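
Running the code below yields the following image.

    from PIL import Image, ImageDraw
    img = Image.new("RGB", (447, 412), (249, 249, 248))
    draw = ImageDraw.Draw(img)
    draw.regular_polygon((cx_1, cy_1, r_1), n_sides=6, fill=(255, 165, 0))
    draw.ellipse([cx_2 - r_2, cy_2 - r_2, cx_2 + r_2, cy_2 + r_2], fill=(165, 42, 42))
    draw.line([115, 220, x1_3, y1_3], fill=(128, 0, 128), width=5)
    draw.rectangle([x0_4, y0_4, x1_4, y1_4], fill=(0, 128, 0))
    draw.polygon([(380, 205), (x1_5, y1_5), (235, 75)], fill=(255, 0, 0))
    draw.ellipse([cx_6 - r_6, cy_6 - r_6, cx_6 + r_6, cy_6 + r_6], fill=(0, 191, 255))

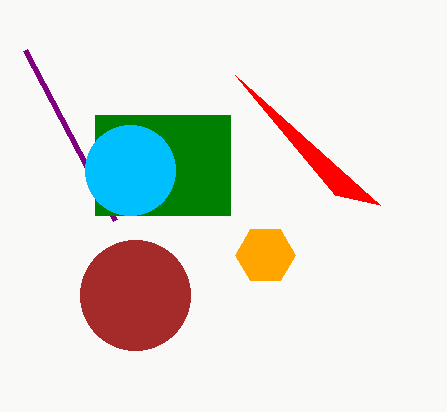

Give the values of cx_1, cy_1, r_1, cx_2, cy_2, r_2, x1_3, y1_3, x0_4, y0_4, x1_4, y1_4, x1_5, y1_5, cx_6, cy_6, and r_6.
cx_1 = 265
cy_1 = 255
r_1 = 30
cx_2 = 135
cy_2 = 295
r_2 = 55
x1_3 = 25
y1_3 = 50
x0_4 = 95
y0_4 = 115
x1_4 = 230
y1_4 = 215
x1_5 = 335
y1_5 = 195
cx_6 = 130
cy_6 = 170
r_6 = 45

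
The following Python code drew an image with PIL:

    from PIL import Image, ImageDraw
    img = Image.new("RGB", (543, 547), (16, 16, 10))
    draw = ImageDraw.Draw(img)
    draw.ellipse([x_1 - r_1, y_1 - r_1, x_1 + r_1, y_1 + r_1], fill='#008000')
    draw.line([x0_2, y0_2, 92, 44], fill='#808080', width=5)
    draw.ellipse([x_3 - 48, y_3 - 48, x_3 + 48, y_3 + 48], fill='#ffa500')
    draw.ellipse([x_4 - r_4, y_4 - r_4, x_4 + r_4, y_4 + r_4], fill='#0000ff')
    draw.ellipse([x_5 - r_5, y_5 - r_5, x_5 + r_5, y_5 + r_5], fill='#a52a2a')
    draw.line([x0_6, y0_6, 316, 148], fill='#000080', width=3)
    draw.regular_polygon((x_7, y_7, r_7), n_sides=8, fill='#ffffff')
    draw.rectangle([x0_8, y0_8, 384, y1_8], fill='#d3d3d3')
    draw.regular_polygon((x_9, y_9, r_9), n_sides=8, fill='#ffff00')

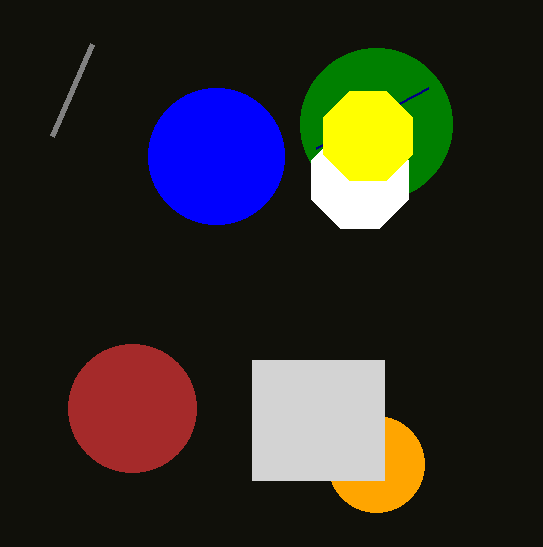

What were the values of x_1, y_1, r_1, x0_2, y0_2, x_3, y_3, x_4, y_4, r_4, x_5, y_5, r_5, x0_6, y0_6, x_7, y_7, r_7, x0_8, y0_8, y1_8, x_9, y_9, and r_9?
x_1 = 376, y_1 = 124, r_1 = 76, x0_2 = 52, y0_2 = 136, x_3 = 376, y_3 = 464, x_4 = 216, y_4 = 156, r_4 = 68, x_5 = 132, y_5 = 408, r_5 = 64, x0_6 = 428, y0_6 = 88, x_7 = 360, y_7 = 180, r_7 = 52, x0_8 = 252, y0_8 = 360, y1_8 = 480, x_9 = 368, y_9 = 136, r_9 = 48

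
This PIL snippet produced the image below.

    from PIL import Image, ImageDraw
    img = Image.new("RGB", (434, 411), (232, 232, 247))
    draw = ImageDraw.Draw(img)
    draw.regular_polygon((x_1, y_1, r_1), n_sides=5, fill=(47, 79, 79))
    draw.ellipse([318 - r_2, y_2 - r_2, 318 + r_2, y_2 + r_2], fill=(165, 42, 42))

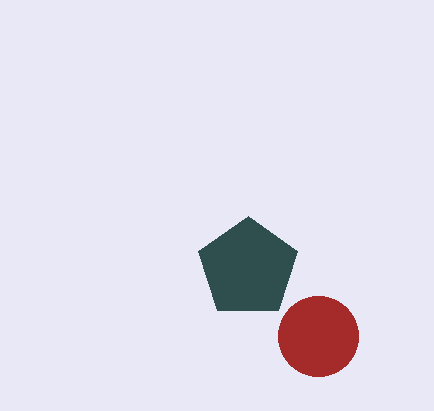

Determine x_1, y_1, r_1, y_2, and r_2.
x_1 = 248; y_1 = 268; r_1 = 52; y_2 = 336; r_2 = 40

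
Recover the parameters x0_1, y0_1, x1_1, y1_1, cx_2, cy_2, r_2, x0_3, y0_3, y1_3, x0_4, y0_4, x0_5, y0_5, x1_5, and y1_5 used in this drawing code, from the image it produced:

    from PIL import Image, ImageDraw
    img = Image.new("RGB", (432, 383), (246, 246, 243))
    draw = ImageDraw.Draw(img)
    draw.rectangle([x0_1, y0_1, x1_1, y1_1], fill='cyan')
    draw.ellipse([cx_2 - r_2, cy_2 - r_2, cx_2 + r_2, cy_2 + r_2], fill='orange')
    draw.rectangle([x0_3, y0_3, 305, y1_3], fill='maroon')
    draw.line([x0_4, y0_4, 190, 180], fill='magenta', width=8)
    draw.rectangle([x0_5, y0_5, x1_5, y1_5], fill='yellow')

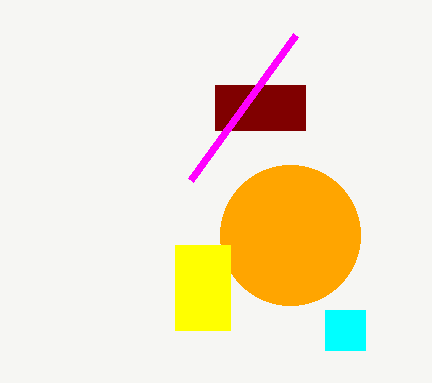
x0_1 = 325, y0_1 = 310, x1_1 = 365, y1_1 = 350, cx_2 = 290, cy_2 = 235, r_2 = 70, x0_3 = 215, y0_3 = 85, y1_3 = 130, x0_4 = 295, y0_4 = 35, x0_5 = 175, y0_5 = 245, x1_5 = 230, y1_5 = 330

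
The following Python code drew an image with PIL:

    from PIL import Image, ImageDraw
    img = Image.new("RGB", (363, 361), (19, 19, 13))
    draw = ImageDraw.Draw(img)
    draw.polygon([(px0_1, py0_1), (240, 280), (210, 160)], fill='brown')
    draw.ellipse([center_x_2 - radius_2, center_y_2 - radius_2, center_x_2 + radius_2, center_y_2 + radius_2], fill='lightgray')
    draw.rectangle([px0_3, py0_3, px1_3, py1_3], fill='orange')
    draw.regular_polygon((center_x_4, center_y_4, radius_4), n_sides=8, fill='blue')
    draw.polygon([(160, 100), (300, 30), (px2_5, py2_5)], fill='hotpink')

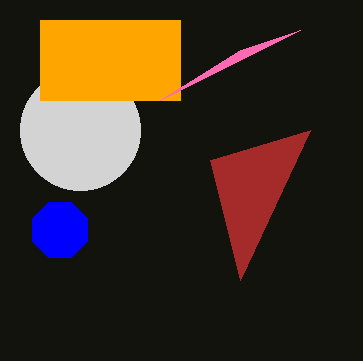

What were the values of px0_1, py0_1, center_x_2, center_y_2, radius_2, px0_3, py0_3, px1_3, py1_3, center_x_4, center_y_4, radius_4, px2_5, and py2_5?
px0_1 = 310; py0_1 = 130; center_x_2 = 80; center_y_2 = 130; radius_2 = 60; px0_3 = 40; py0_3 = 20; px1_3 = 180; py1_3 = 100; center_x_4 = 60; center_y_4 = 230; radius_4 = 30; px2_5 = 240; py2_5 = 50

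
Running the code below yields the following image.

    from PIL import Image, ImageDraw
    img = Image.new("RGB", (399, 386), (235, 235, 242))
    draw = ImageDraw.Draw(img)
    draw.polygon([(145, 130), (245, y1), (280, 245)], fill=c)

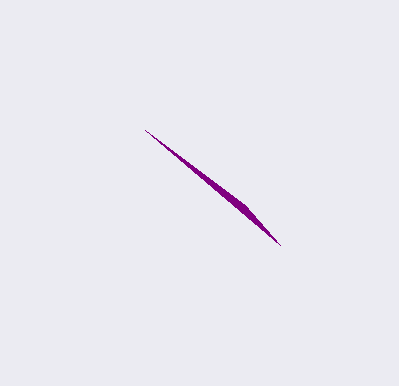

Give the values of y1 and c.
y1 = 205, c = 'purple'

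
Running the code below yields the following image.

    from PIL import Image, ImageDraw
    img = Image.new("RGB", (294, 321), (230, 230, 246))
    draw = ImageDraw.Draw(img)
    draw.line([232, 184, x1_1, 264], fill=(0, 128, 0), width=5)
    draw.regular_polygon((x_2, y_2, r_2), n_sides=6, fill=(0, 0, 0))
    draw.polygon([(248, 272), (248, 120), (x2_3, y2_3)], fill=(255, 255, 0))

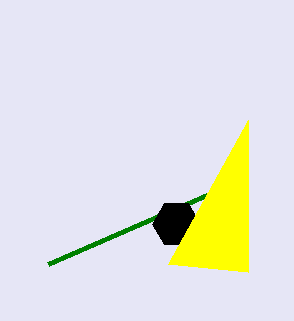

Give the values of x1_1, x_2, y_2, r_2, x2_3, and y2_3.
x1_1 = 48; x_2 = 176; y_2 = 224; r_2 = 24; x2_3 = 168; y2_3 = 264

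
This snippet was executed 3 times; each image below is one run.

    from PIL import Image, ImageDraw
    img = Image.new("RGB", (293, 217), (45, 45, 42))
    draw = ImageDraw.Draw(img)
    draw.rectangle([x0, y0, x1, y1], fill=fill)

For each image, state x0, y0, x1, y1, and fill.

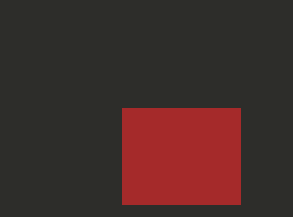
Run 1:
x0 = 122
y0 = 108
x1 = 240
y1 = 204
fill = 'brown'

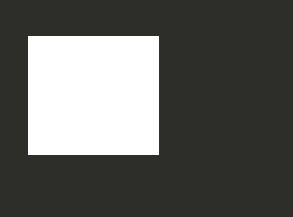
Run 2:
x0 = 28, y0 = 36, x1 = 158, y1 = 154, fill = 'white'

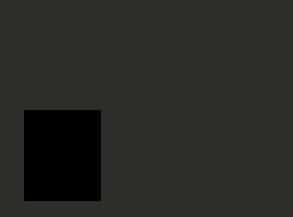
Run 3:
x0 = 24; y0 = 110; x1 = 100; y1 = 200; fill = 'black'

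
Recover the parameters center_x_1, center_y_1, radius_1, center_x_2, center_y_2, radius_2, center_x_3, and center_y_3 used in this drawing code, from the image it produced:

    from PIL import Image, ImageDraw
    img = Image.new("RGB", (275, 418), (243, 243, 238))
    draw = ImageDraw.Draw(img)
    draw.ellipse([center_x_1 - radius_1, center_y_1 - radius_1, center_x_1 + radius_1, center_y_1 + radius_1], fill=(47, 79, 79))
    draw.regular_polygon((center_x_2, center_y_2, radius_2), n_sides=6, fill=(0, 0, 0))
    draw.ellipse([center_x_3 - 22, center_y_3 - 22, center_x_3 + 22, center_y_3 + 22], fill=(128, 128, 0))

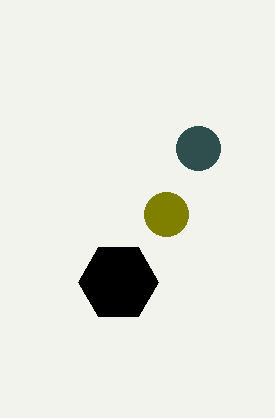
center_x_1 = 198
center_y_1 = 148
radius_1 = 22
center_x_2 = 118
center_y_2 = 282
radius_2 = 40
center_x_3 = 166
center_y_3 = 214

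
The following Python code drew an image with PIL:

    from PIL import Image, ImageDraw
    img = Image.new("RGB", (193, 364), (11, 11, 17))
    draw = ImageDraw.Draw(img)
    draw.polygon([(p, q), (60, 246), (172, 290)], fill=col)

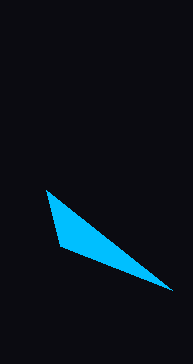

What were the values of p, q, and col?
p = 46; q = 190; col = 'deepskyblue'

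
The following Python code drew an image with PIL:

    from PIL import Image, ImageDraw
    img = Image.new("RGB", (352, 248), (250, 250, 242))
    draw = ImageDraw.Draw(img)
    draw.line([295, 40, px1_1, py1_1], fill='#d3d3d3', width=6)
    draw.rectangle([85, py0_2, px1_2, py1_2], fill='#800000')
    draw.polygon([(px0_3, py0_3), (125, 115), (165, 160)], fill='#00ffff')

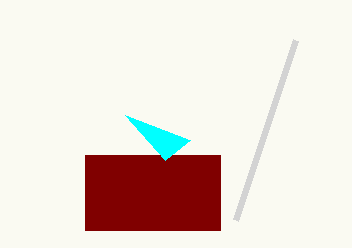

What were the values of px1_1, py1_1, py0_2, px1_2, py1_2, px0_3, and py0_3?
px1_1 = 235, py1_1 = 220, py0_2 = 155, px1_2 = 220, py1_2 = 230, px0_3 = 190, py0_3 = 140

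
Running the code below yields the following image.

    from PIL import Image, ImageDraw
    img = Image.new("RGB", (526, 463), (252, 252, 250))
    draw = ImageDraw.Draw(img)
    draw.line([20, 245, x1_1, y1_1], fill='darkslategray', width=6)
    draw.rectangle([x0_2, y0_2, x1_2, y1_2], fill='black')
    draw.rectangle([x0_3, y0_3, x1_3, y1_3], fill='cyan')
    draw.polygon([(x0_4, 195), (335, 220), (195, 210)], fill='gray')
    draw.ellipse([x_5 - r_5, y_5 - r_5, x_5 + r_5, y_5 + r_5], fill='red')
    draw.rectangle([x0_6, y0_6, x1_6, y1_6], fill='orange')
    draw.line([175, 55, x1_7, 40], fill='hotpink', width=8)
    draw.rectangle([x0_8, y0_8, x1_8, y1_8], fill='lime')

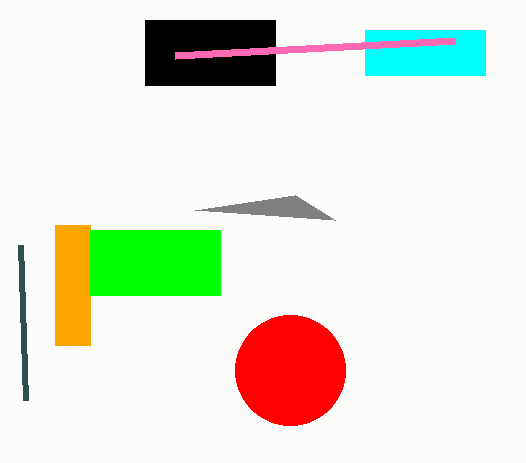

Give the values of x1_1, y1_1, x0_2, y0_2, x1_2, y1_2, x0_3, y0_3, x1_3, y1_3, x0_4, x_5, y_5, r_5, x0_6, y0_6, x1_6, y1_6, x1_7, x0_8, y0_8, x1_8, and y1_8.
x1_1 = 25
y1_1 = 400
x0_2 = 145
y0_2 = 20
x1_2 = 275
y1_2 = 85
x0_3 = 365
y0_3 = 30
x1_3 = 485
y1_3 = 75
x0_4 = 295
x_5 = 290
y_5 = 370
r_5 = 55
x0_6 = 55
y0_6 = 225
x1_6 = 90
y1_6 = 345
x1_7 = 455
x0_8 = 90
y0_8 = 230
x1_8 = 220
y1_8 = 295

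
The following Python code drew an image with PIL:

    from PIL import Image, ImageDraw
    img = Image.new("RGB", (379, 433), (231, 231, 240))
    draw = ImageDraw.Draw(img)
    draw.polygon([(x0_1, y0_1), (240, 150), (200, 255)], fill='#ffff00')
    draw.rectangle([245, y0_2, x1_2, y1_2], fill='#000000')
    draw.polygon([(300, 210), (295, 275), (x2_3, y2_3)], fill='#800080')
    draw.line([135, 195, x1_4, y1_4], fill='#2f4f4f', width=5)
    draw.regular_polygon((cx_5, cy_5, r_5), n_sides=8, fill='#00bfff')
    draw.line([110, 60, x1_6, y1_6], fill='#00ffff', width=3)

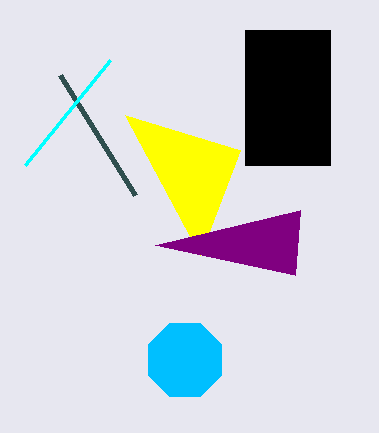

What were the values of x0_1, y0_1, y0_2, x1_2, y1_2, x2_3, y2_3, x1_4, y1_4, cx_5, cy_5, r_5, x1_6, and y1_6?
x0_1 = 125
y0_1 = 115
y0_2 = 30
x1_2 = 330
y1_2 = 165
x2_3 = 155
y2_3 = 245
x1_4 = 60
y1_4 = 75
cx_5 = 185
cy_5 = 360
r_5 = 40
x1_6 = 25
y1_6 = 165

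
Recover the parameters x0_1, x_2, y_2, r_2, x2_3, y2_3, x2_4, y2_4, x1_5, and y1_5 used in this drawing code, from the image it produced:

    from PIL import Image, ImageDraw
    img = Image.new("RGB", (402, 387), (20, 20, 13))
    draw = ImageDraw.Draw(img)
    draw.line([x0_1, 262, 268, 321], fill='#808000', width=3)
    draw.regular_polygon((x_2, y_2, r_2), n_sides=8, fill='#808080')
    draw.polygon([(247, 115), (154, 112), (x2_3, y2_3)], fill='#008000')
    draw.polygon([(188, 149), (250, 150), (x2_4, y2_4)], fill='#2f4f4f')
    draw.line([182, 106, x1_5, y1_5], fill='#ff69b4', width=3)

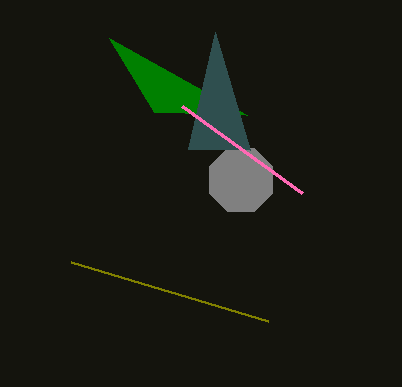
x0_1 = 71, x_2 = 241, y_2 = 180, r_2 = 34, x2_3 = 109, y2_3 = 38, x2_4 = 215, y2_4 = 32, x1_5 = 302, y1_5 = 193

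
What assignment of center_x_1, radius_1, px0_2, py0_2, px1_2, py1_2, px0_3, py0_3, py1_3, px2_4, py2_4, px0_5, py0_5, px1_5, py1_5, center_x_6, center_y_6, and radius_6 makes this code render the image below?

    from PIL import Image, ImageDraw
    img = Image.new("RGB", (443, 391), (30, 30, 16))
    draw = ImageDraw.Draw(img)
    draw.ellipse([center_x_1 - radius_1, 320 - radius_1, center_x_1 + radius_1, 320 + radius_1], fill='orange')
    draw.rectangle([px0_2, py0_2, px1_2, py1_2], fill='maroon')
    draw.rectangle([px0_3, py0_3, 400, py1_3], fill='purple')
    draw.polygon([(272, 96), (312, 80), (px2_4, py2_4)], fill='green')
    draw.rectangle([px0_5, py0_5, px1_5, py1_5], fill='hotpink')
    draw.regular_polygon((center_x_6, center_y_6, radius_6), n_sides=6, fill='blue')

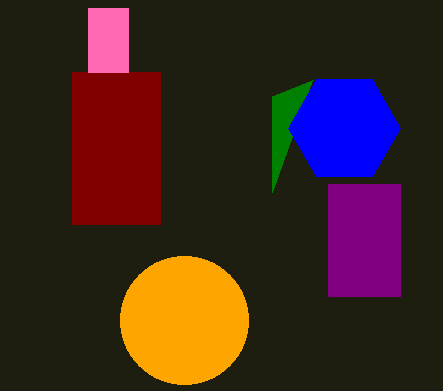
center_x_1 = 184
radius_1 = 64
px0_2 = 72
py0_2 = 72
px1_2 = 160
py1_2 = 224
px0_3 = 328
py0_3 = 184
py1_3 = 296
px2_4 = 272
py2_4 = 192
px0_5 = 88
py0_5 = 8
px1_5 = 128
py1_5 = 72
center_x_6 = 344
center_y_6 = 128
radius_6 = 56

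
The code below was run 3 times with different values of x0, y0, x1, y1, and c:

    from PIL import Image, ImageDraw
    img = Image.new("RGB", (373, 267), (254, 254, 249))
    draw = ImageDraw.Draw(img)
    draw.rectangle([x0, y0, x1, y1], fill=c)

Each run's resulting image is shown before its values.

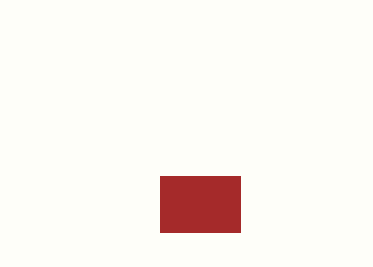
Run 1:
x0 = 160, y0 = 176, x1 = 240, y1 = 232, c = 'brown'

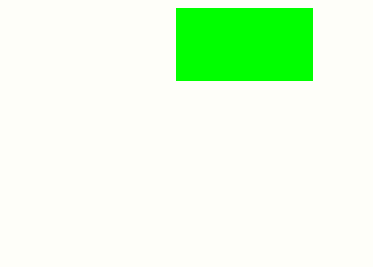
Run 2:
x0 = 176
y0 = 8
x1 = 312
y1 = 80
c = 'lime'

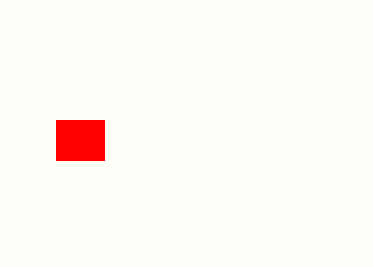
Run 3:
x0 = 56; y0 = 120; x1 = 104; y1 = 160; c = 'red'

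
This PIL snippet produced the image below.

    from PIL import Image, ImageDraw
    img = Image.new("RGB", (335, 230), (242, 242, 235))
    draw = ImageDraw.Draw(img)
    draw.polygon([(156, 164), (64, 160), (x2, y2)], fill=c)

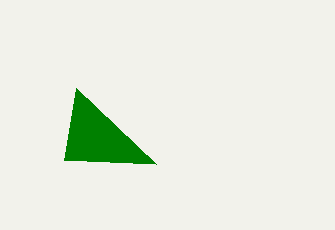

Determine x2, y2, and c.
x2 = 76; y2 = 88; c = 'green'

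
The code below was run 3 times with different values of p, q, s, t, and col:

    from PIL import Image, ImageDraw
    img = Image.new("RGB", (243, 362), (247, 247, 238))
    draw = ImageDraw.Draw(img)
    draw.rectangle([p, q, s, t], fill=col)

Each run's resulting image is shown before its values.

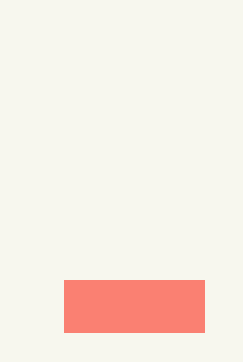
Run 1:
p = 64
q = 280
s = 204
t = 332
col = 'salmon'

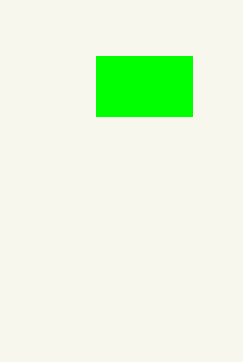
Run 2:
p = 96; q = 56; s = 192; t = 116; col = 'lime'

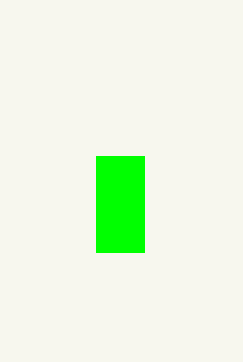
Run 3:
p = 96, q = 156, s = 144, t = 252, col = 'lime'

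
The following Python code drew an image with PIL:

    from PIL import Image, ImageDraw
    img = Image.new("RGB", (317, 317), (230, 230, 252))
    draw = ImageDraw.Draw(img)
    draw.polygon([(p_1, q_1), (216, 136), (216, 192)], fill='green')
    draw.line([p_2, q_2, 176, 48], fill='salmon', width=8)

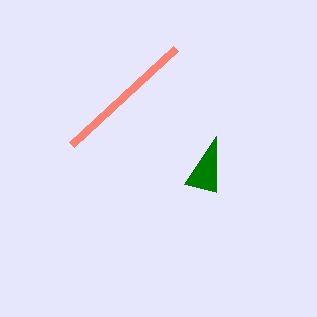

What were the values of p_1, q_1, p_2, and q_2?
p_1 = 184
q_1 = 184
p_2 = 72
q_2 = 144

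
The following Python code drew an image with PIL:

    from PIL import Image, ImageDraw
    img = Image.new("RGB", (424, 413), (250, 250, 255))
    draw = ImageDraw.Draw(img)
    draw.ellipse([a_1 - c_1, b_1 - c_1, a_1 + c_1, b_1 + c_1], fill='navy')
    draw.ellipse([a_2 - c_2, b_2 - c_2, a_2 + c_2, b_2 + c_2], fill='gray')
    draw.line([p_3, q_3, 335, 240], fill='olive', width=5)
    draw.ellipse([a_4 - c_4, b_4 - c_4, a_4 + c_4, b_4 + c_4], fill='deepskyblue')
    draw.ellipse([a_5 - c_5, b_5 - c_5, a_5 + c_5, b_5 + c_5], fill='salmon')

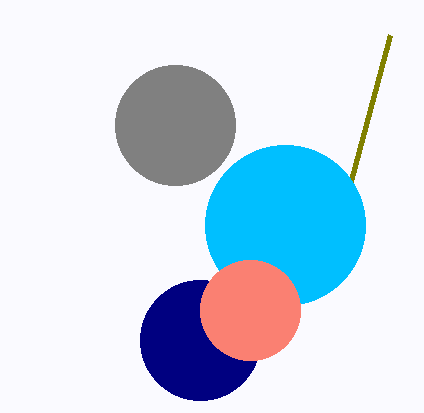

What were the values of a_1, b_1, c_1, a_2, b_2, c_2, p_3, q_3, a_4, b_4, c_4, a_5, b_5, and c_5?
a_1 = 200; b_1 = 340; c_1 = 60; a_2 = 175; b_2 = 125; c_2 = 60; p_3 = 390; q_3 = 35; a_4 = 285; b_4 = 225; c_4 = 80; a_5 = 250; b_5 = 310; c_5 = 50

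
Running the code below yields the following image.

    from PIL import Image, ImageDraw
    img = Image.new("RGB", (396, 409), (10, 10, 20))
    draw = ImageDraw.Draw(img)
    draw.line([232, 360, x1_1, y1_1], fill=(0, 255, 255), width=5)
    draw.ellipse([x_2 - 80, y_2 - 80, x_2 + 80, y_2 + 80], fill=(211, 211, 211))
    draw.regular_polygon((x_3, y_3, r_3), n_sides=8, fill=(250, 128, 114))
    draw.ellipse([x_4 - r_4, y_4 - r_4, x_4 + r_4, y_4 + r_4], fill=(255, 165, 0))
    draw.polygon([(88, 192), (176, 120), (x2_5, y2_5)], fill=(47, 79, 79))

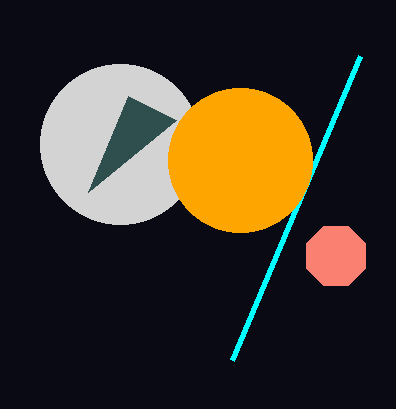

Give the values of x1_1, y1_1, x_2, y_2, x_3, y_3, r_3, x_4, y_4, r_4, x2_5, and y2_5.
x1_1 = 360; y1_1 = 56; x_2 = 120; y_2 = 144; x_3 = 336; y_3 = 256; r_3 = 32; x_4 = 240; y_4 = 160; r_4 = 72; x2_5 = 128; y2_5 = 96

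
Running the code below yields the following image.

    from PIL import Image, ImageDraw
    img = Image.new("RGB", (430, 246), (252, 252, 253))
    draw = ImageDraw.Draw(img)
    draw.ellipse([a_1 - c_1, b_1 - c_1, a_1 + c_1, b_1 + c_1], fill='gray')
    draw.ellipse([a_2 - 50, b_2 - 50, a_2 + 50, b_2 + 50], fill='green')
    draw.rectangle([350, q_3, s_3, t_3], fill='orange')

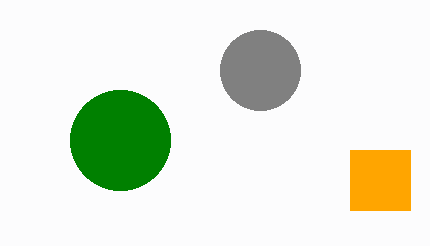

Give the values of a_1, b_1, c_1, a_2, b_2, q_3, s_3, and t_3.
a_1 = 260
b_1 = 70
c_1 = 40
a_2 = 120
b_2 = 140
q_3 = 150
s_3 = 410
t_3 = 210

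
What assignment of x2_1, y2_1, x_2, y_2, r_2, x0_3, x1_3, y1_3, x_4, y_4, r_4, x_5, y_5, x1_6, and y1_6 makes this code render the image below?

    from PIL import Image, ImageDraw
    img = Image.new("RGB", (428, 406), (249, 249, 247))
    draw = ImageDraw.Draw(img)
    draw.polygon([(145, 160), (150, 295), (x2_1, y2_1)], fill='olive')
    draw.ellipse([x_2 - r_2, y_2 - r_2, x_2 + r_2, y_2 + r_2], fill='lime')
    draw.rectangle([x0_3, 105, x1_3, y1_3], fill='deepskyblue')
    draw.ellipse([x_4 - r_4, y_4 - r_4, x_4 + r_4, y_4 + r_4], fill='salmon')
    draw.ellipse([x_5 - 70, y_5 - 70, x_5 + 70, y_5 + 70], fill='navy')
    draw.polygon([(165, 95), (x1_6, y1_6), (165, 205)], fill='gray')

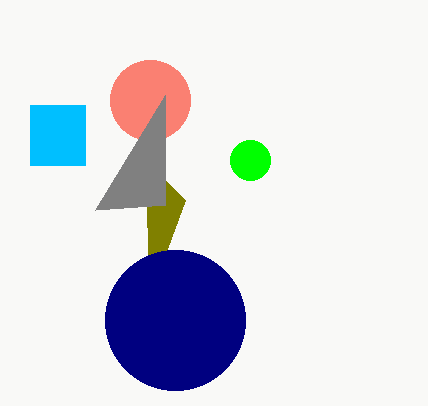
x2_1 = 185; y2_1 = 200; x_2 = 250; y_2 = 160; r_2 = 20; x0_3 = 30; x1_3 = 85; y1_3 = 165; x_4 = 150; y_4 = 100; r_4 = 40; x_5 = 175; y_5 = 320; x1_6 = 95; y1_6 = 210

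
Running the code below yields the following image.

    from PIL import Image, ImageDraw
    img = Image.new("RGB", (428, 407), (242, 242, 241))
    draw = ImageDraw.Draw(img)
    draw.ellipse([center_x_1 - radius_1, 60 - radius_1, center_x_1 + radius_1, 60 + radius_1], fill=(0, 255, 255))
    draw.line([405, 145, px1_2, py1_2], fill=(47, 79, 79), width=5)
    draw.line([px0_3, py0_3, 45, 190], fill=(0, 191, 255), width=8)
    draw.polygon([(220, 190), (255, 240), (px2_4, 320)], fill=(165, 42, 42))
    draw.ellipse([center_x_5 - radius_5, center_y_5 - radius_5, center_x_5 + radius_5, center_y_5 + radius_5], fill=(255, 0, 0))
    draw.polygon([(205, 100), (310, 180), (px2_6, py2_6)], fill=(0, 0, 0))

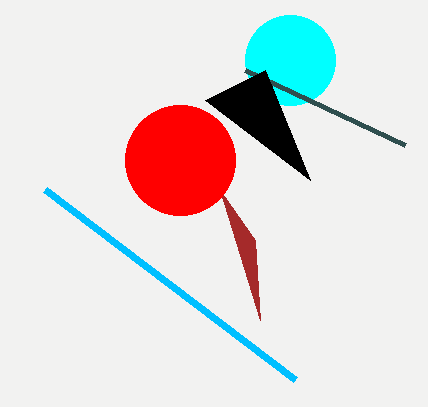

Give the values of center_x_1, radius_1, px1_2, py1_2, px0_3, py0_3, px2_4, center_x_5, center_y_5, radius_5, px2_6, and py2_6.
center_x_1 = 290; radius_1 = 45; px1_2 = 245; py1_2 = 70; px0_3 = 295; py0_3 = 380; px2_4 = 260; center_x_5 = 180; center_y_5 = 160; radius_5 = 55; px2_6 = 265; py2_6 = 70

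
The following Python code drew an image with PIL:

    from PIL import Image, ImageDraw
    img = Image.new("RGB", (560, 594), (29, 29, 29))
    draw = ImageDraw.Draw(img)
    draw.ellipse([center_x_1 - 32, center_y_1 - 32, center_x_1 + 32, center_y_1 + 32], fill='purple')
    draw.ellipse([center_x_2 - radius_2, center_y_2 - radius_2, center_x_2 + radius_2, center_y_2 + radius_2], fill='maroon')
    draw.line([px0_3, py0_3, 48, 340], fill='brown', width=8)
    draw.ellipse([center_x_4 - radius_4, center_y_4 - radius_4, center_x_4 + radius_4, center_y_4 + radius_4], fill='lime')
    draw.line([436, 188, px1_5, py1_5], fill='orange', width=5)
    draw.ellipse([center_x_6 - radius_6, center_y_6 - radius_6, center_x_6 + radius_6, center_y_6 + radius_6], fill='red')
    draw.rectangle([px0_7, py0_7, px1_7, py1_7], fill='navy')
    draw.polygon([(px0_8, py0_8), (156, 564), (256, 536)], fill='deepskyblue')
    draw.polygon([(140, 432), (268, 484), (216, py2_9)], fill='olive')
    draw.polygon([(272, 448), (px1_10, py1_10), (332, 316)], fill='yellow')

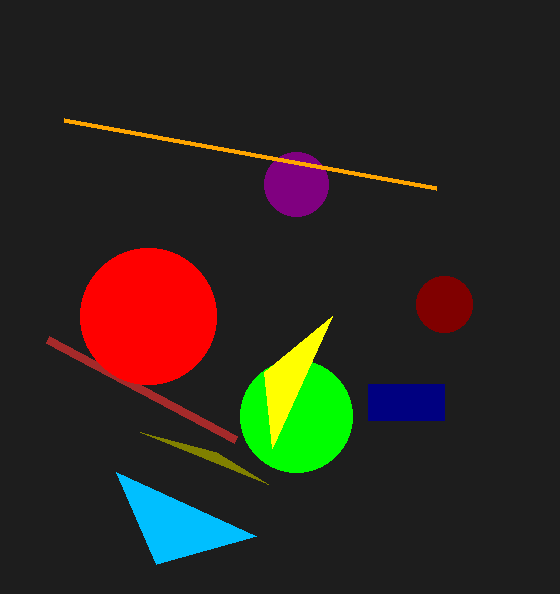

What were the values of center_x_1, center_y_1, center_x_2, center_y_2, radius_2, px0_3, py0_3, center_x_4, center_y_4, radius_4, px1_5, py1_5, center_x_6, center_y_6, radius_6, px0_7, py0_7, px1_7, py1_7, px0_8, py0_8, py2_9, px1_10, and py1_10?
center_x_1 = 296, center_y_1 = 184, center_x_2 = 444, center_y_2 = 304, radius_2 = 28, px0_3 = 236, py0_3 = 440, center_x_4 = 296, center_y_4 = 416, radius_4 = 56, px1_5 = 64, py1_5 = 120, center_x_6 = 148, center_y_6 = 316, radius_6 = 68, px0_7 = 368, py0_7 = 384, px1_7 = 444, py1_7 = 420, px0_8 = 116, py0_8 = 472, py2_9 = 452, px1_10 = 264, py1_10 = 372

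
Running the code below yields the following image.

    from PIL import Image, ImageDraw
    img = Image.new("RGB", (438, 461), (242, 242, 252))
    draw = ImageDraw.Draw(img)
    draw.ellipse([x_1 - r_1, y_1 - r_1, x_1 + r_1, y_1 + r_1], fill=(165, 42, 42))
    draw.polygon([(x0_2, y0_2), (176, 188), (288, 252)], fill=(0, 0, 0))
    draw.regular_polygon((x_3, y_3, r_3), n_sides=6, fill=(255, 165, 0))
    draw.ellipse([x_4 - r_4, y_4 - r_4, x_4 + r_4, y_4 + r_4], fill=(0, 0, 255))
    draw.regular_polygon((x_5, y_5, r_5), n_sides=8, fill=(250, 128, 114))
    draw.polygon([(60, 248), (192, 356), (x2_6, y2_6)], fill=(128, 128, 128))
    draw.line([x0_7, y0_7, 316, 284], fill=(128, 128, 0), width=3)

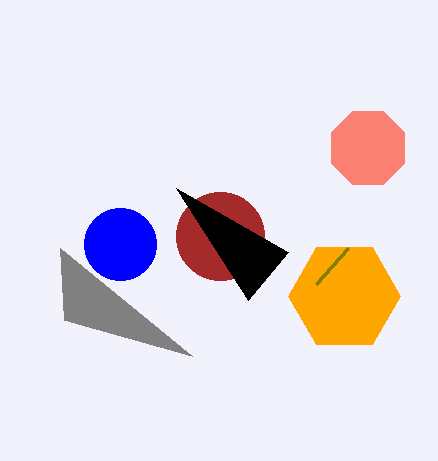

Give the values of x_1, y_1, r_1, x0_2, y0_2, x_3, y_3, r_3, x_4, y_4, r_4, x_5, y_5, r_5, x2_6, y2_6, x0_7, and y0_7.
x_1 = 220; y_1 = 236; r_1 = 44; x0_2 = 248; y0_2 = 300; x_3 = 344; y_3 = 296; r_3 = 56; x_4 = 120; y_4 = 244; r_4 = 36; x_5 = 368; y_5 = 148; r_5 = 40; x2_6 = 64; y2_6 = 320; x0_7 = 348; y0_7 = 248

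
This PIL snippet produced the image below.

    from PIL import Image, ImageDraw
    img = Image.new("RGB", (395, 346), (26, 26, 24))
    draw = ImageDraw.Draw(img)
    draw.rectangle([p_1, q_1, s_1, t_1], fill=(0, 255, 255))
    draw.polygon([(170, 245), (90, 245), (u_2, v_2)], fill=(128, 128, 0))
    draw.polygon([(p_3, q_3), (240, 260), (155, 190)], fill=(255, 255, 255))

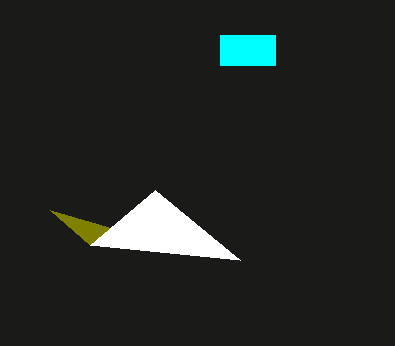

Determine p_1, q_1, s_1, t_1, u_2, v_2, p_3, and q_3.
p_1 = 220; q_1 = 35; s_1 = 275; t_1 = 65; u_2 = 50; v_2 = 210; p_3 = 90; q_3 = 245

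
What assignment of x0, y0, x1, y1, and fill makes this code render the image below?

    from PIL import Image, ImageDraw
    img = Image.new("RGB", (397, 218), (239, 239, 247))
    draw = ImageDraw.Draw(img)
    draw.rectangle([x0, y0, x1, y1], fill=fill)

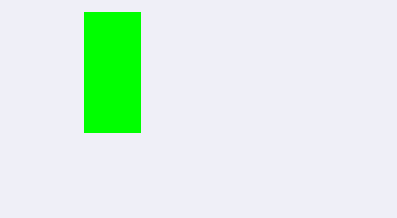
x0 = 84, y0 = 12, x1 = 140, y1 = 132, fill = 'lime'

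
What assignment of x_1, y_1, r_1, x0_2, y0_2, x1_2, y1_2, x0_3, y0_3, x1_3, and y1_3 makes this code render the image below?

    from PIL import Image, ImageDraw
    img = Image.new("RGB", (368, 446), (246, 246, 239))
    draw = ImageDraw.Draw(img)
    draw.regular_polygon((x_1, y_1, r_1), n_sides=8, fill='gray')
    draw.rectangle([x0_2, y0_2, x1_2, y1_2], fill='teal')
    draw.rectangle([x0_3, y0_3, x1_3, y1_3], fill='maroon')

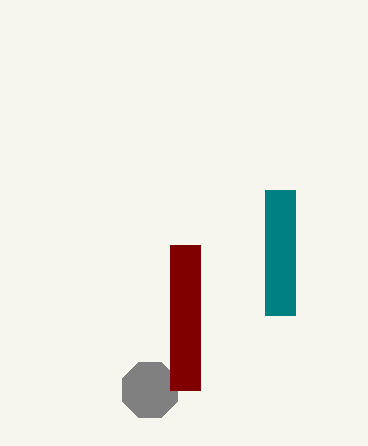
x_1 = 150; y_1 = 390; r_1 = 30; x0_2 = 265; y0_2 = 190; x1_2 = 295; y1_2 = 315; x0_3 = 170; y0_3 = 245; x1_3 = 200; y1_3 = 390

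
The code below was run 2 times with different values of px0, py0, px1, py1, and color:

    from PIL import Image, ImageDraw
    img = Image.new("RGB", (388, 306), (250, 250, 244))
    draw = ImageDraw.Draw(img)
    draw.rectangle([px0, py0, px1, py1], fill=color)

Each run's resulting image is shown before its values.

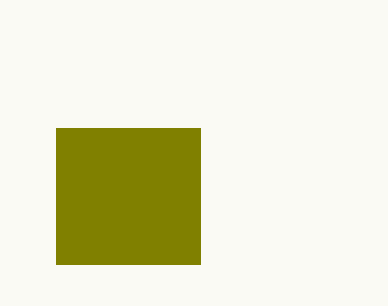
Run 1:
px0 = 56
py0 = 128
px1 = 200
py1 = 264
color = 'olive'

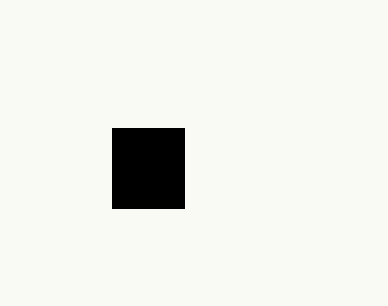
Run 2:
px0 = 112; py0 = 128; px1 = 184; py1 = 208; color = 'black'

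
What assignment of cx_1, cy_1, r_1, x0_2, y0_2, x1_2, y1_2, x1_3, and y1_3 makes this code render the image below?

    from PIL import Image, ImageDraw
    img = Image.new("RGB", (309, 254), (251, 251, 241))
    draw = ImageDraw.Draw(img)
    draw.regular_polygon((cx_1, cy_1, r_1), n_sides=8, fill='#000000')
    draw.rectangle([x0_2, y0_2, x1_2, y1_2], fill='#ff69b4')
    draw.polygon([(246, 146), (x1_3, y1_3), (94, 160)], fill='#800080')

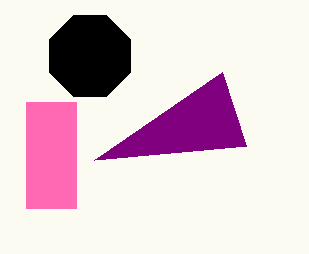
cx_1 = 90, cy_1 = 56, r_1 = 44, x0_2 = 26, y0_2 = 102, x1_2 = 76, y1_2 = 208, x1_3 = 222, y1_3 = 72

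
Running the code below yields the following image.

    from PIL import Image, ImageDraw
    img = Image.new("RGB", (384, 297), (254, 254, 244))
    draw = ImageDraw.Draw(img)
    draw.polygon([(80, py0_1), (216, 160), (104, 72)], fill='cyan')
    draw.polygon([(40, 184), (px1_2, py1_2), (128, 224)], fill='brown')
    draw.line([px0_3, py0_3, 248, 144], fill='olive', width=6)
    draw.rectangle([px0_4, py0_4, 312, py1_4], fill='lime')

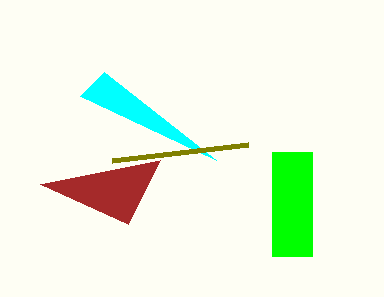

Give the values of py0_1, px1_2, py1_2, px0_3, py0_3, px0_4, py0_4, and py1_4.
py0_1 = 96, px1_2 = 160, py1_2 = 160, px0_3 = 112, py0_3 = 160, px0_4 = 272, py0_4 = 152, py1_4 = 256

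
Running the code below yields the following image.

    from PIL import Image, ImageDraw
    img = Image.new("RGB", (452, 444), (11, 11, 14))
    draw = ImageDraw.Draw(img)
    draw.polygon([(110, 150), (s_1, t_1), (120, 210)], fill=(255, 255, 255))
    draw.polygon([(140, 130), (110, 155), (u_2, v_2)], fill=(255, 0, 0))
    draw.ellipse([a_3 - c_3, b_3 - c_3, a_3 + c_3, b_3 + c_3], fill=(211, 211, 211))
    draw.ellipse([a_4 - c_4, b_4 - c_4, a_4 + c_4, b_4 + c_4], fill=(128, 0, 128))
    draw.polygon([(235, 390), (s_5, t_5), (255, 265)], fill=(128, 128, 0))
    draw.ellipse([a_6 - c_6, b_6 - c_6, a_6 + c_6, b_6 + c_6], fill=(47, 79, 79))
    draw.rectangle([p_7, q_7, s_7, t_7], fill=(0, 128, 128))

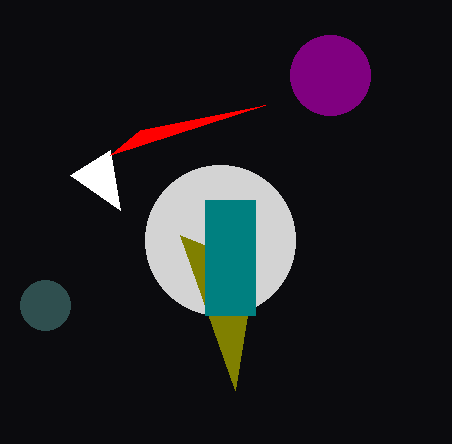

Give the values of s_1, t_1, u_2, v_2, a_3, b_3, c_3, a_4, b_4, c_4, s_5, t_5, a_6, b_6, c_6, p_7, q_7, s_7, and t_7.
s_1 = 70, t_1 = 175, u_2 = 265, v_2 = 105, a_3 = 220, b_3 = 240, c_3 = 75, a_4 = 330, b_4 = 75, c_4 = 40, s_5 = 180, t_5 = 235, a_6 = 45, b_6 = 305, c_6 = 25, p_7 = 205, q_7 = 200, s_7 = 255, t_7 = 315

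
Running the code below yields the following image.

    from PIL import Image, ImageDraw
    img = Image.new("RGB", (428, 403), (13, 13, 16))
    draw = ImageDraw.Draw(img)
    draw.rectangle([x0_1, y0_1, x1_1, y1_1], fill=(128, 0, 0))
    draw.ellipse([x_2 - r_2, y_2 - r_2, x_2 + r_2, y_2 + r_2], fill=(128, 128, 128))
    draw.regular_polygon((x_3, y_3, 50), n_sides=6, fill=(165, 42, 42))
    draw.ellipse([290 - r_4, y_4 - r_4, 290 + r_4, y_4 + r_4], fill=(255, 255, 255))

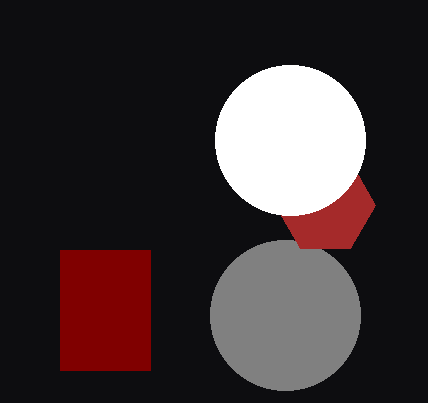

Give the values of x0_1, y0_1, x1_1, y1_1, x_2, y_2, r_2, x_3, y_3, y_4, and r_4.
x0_1 = 60; y0_1 = 250; x1_1 = 150; y1_1 = 370; x_2 = 285; y_2 = 315; r_2 = 75; x_3 = 325; y_3 = 205; y_4 = 140; r_4 = 75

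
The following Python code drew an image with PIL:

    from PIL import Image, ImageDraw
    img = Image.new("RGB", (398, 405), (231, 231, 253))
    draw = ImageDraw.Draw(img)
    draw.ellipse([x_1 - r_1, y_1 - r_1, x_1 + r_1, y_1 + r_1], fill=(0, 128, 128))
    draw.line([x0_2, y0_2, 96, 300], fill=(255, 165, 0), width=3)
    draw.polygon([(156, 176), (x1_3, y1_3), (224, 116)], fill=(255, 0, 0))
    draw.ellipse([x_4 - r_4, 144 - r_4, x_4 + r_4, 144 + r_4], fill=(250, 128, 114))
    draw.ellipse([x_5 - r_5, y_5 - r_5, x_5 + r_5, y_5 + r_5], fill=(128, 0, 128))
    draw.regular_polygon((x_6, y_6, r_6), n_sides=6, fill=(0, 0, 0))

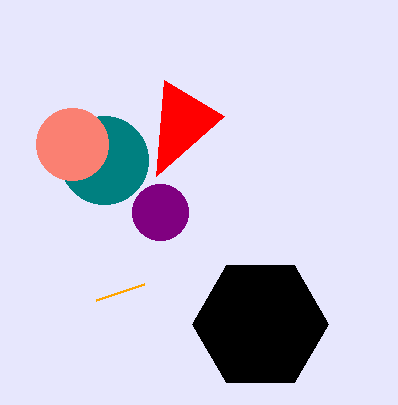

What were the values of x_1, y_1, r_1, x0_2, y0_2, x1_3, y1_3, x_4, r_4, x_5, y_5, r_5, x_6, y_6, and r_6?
x_1 = 104
y_1 = 160
r_1 = 44
x0_2 = 144
y0_2 = 284
x1_3 = 164
y1_3 = 80
x_4 = 72
r_4 = 36
x_5 = 160
y_5 = 212
r_5 = 28
x_6 = 260
y_6 = 324
r_6 = 68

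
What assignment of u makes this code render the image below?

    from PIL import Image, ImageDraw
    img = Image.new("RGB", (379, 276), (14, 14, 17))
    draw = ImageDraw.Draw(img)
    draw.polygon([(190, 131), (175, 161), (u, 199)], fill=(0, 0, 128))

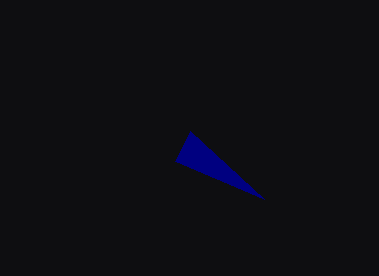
u = 264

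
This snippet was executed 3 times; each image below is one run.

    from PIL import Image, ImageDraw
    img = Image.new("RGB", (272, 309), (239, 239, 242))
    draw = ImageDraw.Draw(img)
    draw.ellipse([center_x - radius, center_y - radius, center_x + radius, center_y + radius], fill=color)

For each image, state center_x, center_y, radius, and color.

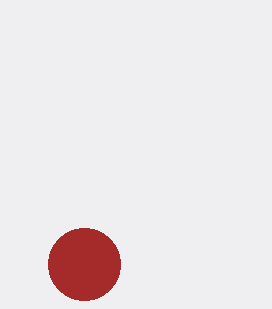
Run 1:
center_x = 84; center_y = 264; radius = 36; color = 'brown'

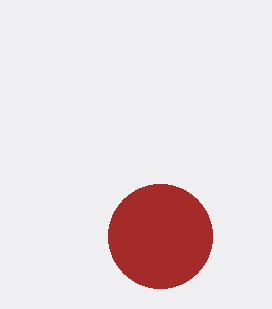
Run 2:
center_x = 160
center_y = 236
radius = 52
color = 'brown'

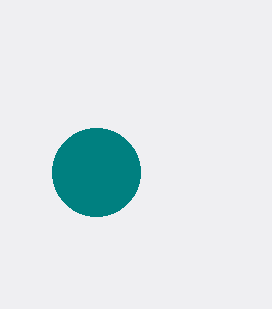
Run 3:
center_x = 96; center_y = 172; radius = 44; color = 'teal'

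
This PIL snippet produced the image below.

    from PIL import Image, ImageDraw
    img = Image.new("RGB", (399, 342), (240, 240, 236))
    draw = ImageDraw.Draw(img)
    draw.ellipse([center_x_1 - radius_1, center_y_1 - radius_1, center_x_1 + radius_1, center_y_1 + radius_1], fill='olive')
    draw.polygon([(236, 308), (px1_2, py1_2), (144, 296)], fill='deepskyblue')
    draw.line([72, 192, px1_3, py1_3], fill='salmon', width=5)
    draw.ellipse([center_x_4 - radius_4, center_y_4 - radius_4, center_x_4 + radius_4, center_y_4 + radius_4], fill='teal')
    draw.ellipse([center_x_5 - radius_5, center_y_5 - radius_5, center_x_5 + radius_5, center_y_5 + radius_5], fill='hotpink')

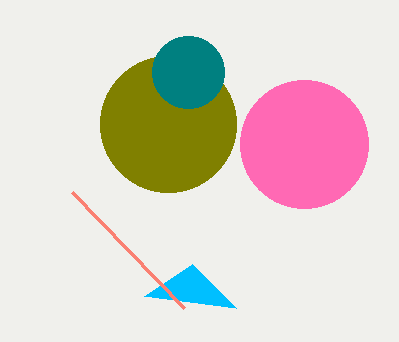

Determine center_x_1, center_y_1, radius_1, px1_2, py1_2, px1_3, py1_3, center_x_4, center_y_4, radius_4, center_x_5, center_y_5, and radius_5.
center_x_1 = 168; center_y_1 = 124; radius_1 = 68; px1_2 = 192; py1_2 = 264; px1_3 = 184; py1_3 = 308; center_x_4 = 188; center_y_4 = 72; radius_4 = 36; center_x_5 = 304; center_y_5 = 144; radius_5 = 64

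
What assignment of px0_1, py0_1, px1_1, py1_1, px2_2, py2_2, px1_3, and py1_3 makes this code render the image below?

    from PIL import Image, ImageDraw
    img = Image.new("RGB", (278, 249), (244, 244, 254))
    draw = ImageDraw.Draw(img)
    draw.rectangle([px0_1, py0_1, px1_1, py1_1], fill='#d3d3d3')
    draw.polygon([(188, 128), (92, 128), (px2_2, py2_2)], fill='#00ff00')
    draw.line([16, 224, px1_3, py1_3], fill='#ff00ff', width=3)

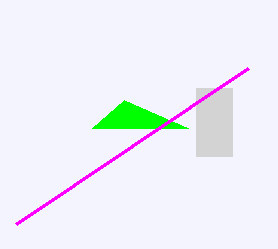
px0_1 = 196; py0_1 = 88; px1_1 = 232; py1_1 = 156; px2_2 = 124; py2_2 = 100; px1_3 = 248; py1_3 = 68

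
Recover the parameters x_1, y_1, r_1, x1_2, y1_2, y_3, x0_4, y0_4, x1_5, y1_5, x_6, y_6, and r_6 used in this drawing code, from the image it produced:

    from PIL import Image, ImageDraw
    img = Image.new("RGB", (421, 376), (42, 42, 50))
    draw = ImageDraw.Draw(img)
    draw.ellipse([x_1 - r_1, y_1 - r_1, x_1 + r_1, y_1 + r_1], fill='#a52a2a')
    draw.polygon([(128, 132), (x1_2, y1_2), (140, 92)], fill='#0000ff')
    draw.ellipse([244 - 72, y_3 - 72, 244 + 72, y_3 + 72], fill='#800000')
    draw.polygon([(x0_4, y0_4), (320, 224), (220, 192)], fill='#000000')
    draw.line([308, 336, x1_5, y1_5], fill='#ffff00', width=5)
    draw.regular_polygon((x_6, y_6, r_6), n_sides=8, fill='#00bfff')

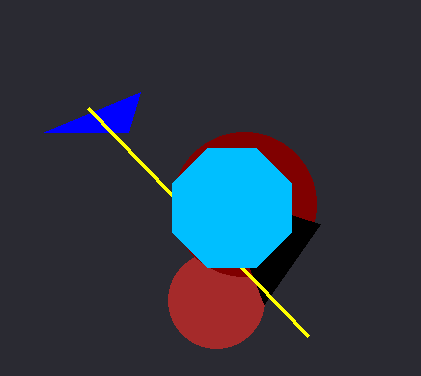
x_1 = 216; y_1 = 300; r_1 = 48; x1_2 = 44; y1_2 = 132; y_3 = 204; x0_4 = 264; y0_4 = 304; x1_5 = 88; y1_5 = 108; x_6 = 232; y_6 = 208; r_6 = 64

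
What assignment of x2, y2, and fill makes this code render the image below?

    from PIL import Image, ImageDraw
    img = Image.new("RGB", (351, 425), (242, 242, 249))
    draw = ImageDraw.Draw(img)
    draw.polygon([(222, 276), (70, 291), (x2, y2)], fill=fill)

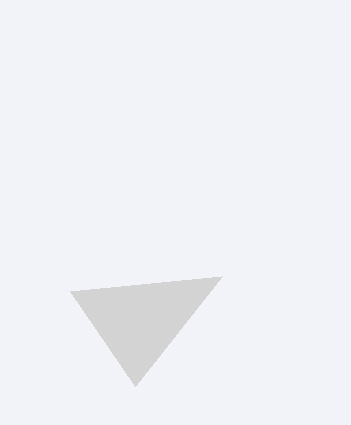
x2 = 135, y2 = 386, fill = 'lightgray'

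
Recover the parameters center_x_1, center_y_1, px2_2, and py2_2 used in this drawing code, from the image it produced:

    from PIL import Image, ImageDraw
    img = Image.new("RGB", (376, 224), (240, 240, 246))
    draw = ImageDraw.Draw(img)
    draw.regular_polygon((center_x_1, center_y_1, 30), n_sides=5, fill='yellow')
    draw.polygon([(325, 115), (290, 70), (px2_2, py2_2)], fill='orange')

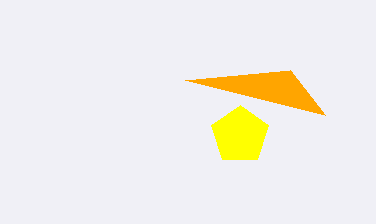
center_x_1 = 240; center_y_1 = 135; px2_2 = 185; py2_2 = 80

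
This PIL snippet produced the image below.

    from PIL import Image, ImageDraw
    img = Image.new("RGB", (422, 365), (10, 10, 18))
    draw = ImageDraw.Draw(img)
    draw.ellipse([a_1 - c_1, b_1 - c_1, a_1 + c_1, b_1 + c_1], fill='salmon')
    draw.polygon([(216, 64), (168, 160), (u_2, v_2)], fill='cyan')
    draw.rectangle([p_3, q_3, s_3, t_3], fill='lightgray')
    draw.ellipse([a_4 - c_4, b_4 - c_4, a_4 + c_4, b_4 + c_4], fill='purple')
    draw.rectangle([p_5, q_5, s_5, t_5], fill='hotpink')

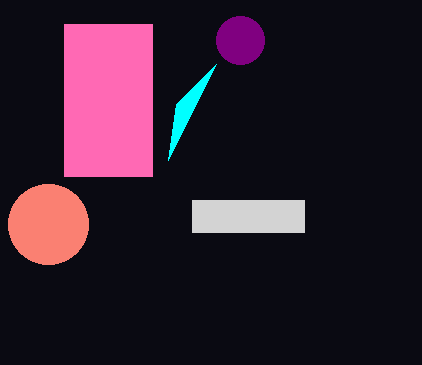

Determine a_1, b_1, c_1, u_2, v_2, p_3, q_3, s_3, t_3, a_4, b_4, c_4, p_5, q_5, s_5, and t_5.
a_1 = 48, b_1 = 224, c_1 = 40, u_2 = 176, v_2 = 104, p_3 = 192, q_3 = 200, s_3 = 304, t_3 = 232, a_4 = 240, b_4 = 40, c_4 = 24, p_5 = 64, q_5 = 24, s_5 = 152, t_5 = 176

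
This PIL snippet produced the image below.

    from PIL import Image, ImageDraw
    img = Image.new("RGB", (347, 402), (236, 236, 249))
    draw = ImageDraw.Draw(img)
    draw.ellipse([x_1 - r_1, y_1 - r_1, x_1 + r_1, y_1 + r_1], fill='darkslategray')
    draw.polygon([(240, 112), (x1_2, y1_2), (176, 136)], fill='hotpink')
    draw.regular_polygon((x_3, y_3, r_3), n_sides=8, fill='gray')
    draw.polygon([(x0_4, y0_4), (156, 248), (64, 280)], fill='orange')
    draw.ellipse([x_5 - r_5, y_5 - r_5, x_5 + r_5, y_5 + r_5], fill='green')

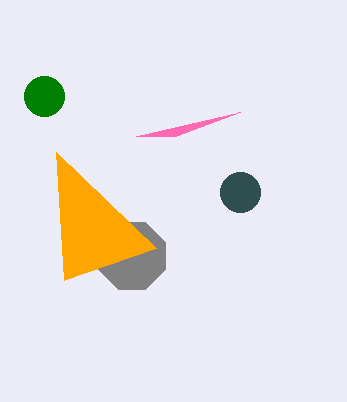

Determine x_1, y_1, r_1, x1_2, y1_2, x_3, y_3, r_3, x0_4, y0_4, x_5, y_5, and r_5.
x_1 = 240
y_1 = 192
r_1 = 20
x1_2 = 136
y1_2 = 136
x_3 = 132
y_3 = 256
r_3 = 36
x0_4 = 56
y0_4 = 152
x_5 = 44
y_5 = 96
r_5 = 20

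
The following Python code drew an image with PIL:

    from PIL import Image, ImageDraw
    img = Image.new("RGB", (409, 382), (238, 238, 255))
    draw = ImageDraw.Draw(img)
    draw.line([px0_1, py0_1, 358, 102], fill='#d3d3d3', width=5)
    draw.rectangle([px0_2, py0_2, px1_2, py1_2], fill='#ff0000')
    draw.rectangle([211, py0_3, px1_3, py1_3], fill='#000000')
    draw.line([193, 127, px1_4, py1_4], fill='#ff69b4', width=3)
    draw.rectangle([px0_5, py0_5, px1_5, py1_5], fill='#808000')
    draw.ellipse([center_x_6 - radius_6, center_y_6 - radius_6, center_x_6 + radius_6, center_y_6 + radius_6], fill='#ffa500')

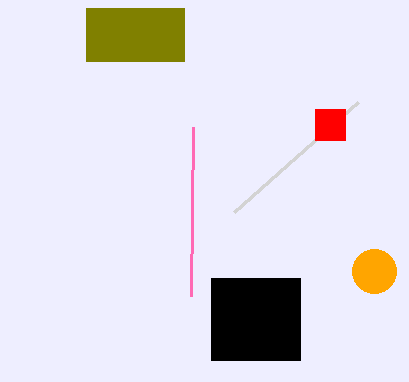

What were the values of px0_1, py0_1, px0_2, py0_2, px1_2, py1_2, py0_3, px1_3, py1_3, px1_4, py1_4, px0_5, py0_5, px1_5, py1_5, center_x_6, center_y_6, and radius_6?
px0_1 = 234
py0_1 = 212
px0_2 = 315
py0_2 = 109
px1_2 = 345
py1_2 = 140
py0_3 = 278
px1_3 = 300
py1_3 = 360
px1_4 = 191
py1_4 = 296
px0_5 = 86
py0_5 = 8
px1_5 = 184
py1_5 = 61
center_x_6 = 374
center_y_6 = 271
radius_6 = 22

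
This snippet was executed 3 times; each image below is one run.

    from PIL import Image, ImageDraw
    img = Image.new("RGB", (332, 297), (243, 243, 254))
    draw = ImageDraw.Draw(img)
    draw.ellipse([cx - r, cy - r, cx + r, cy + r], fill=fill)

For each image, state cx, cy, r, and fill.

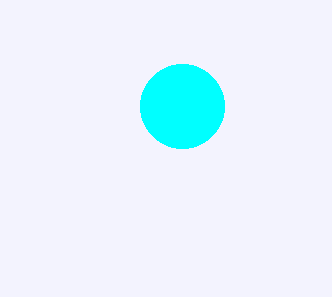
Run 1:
cx = 182
cy = 106
r = 42
fill = 'cyan'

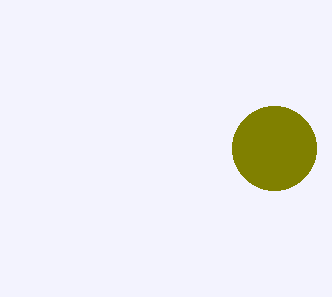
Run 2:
cx = 274
cy = 148
r = 42
fill = 'olive'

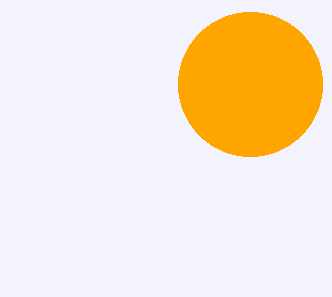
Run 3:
cx = 250, cy = 84, r = 72, fill = 'orange'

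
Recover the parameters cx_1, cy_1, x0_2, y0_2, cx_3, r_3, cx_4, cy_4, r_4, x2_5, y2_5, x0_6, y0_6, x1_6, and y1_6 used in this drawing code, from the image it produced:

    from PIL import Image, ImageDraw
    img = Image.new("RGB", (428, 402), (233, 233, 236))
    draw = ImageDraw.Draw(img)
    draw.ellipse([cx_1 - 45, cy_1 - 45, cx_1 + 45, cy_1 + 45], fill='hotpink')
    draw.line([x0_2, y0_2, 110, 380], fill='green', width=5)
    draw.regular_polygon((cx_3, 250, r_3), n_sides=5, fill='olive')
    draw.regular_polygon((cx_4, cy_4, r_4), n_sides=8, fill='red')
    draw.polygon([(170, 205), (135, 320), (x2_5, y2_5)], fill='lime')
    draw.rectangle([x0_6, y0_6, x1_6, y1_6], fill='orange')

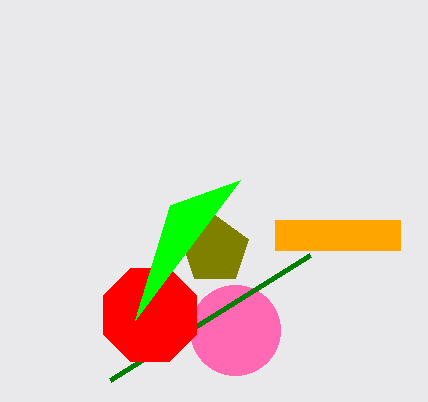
cx_1 = 235, cy_1 = 330, x0_2 = 310, y0_2 = 255, cx_3 = 215, r_3 = 35, cx_4 = 150, cy_4 = 315, r_4 = 50, x2_5 = 240, y2_5 = 180, x0_6 = 275, y0_6 = 220, x1_6 = 400, y1_6 = 250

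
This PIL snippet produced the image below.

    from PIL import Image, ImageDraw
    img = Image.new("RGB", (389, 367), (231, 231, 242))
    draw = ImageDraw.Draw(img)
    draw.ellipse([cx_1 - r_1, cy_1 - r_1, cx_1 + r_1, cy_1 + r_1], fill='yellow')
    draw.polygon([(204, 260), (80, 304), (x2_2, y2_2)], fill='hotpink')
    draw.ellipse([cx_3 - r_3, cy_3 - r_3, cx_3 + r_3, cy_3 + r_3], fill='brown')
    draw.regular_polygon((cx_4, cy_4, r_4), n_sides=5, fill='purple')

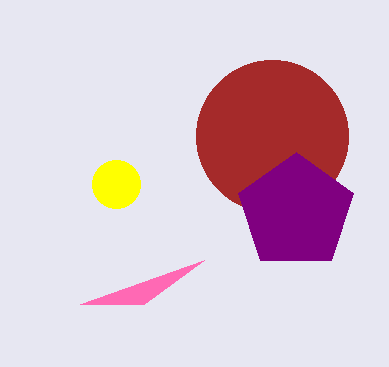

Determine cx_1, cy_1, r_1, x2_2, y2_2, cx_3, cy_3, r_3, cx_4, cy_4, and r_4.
cx_1 = 116
cy_1 = 184
r_1 = 24
x2_2 = 144
y2_2 = 304
cx_3 = 272
cy_3 = 136
r_3 = 76
cx_4 = 296
cy_4 = 212
r_4 = 60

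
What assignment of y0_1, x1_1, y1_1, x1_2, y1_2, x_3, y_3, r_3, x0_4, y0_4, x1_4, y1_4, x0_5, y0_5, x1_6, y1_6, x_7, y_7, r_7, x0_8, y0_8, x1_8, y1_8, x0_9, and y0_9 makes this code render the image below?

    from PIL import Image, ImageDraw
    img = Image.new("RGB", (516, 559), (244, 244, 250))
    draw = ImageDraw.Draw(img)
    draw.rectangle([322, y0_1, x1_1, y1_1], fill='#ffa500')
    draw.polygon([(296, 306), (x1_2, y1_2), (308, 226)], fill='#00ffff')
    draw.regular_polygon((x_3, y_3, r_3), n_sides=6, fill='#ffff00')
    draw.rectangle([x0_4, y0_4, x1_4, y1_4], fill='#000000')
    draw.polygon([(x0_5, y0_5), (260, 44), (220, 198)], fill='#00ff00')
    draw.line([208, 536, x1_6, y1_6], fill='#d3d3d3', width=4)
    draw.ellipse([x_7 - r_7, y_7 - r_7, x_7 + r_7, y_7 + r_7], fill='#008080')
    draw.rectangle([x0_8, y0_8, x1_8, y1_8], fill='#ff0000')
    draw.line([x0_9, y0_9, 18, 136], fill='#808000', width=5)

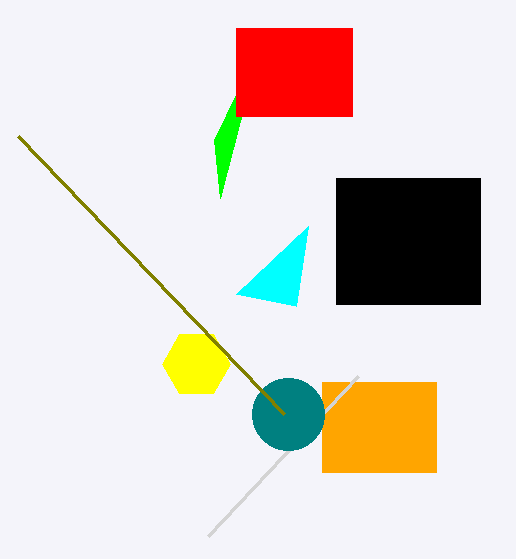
y0_1 = 382; x1_1 = 436; y1_1 = 472; x1_2 = 236; y1_2 = 294; x_3 = 196; y_3 = 364; r_3 = 34; x0_4 = 336; y0_4 = 178; x1_4 = 480; y1_4 = 304; x0_5 = 214; y0_5 = 140; x1_6 = 358; y1_6 = 376; x_7 = 288; y_7 = 414; r_7 = 36; x0_8 = 236; y0_8 = 28; x1_8 = 352; y1_8 = 116; x0_9 = 284; y0_9 = 414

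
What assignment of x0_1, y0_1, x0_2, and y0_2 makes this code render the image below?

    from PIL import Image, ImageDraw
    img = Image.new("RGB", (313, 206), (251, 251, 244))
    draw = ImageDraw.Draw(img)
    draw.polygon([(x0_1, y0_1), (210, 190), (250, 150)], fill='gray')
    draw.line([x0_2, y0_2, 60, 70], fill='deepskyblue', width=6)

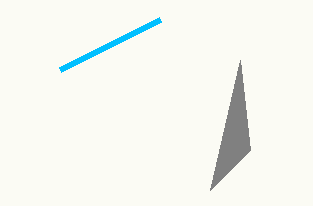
x0_1 = 240; y0_1 = 60; x0_2 = 160; y0_2 = 20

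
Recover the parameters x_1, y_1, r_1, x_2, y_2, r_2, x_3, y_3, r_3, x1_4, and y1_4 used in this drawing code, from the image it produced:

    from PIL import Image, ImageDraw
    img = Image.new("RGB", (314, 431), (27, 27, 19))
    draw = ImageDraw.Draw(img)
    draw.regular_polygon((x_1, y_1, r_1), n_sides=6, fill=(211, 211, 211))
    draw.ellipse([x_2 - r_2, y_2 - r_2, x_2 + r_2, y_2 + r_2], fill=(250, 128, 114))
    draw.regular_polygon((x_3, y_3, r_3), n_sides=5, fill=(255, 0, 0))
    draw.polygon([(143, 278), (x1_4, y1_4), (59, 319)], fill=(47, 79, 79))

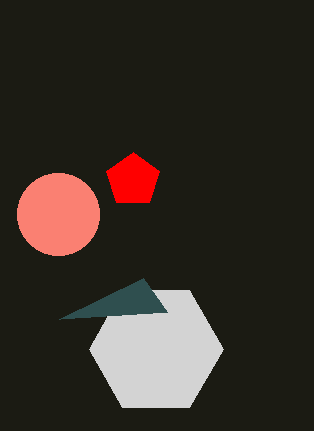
x_1 = 156, y_1 = 349, r_1 = 67, x_2 = 58, y_2 = 214, r_2 = 41, x_3 = 133, y_3 = 180, r_3 = 28, x1_4 = 167, y1_4 = 312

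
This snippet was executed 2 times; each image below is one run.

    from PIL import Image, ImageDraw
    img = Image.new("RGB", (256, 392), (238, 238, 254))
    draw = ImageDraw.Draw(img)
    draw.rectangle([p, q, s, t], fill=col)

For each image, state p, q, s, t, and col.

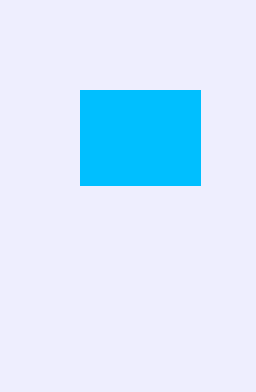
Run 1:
p = 80, q = 90, s = 200, t = 185, col = 'deepskyblue'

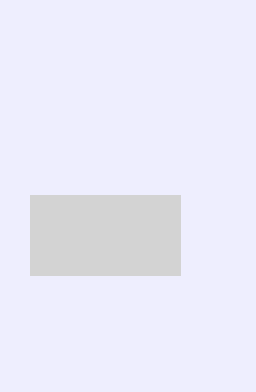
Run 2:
p = 30; q = 195; s = 180; t = 275; col = 'lightgray'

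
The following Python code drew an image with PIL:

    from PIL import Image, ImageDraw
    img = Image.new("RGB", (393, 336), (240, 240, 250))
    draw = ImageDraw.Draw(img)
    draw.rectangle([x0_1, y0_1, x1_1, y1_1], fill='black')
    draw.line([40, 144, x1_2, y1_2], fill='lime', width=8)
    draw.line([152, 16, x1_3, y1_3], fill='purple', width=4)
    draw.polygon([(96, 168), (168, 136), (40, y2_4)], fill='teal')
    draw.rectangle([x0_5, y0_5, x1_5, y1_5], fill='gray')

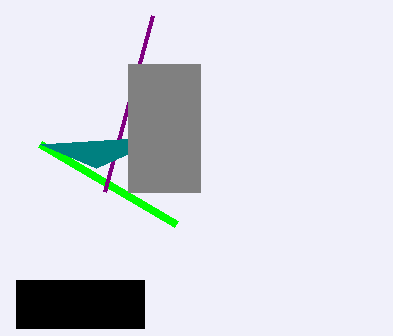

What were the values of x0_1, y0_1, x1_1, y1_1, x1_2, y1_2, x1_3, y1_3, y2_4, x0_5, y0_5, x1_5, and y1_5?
x0_1 = 16
y0_1 = 280
x1_1 = 144
y1_1 = 328
x1_2 = 176
y1_2 = 224
x1_3 = 104
y1_3 = 192
y2_4 = 144
x0_5 = 128
y0_5 = 64
x1_5 = 200
y1_5 = 192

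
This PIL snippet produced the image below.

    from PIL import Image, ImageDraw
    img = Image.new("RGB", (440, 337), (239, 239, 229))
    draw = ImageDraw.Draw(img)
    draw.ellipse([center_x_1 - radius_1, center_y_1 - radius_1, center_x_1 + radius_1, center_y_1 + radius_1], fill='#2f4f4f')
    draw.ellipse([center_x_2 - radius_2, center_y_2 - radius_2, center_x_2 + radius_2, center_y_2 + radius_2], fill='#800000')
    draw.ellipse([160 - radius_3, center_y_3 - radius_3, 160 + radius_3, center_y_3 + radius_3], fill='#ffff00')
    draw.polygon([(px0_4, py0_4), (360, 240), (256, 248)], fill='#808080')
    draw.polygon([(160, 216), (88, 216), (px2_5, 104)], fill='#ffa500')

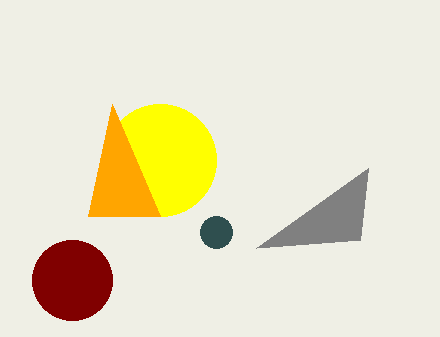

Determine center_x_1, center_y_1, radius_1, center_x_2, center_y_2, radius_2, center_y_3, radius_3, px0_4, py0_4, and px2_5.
center_x_1 = 216
center_y_1 = 232
radius_1 = 16
center_x_2 = 72
center_y_2 = 280
radius_2 = 40
center_y_3 = 160
radius_3 = 56
px0_4 = 368
py0_4 = 168
px2_5 = 112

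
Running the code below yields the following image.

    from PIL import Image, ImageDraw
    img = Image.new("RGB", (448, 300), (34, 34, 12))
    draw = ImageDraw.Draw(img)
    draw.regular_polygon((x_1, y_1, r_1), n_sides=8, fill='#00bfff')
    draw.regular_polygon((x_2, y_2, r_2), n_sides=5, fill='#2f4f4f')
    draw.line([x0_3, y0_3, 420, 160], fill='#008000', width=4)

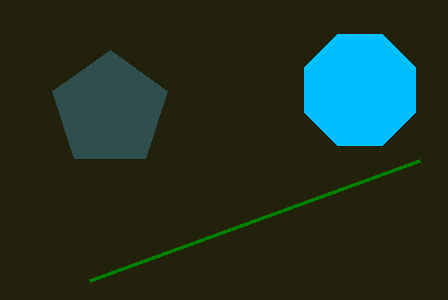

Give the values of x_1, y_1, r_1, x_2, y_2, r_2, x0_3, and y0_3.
x_1 = 360
y_1 = 90
r_1 = 60
x_2 = 110
y_2 = 110
r_2 = 60
x0_3 = 90
y0_3 = 280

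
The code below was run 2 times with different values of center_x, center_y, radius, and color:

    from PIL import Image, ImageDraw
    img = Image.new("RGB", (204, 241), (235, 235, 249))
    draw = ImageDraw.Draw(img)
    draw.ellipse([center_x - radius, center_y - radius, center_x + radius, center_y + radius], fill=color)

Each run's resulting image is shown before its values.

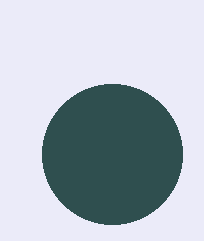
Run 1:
center_x = 112, center_y = 154, radius = 70, color = 'darkslategray'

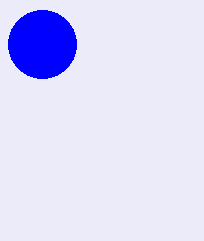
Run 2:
center_x = 42
center_y = 44
radius = 34
color = 'blue'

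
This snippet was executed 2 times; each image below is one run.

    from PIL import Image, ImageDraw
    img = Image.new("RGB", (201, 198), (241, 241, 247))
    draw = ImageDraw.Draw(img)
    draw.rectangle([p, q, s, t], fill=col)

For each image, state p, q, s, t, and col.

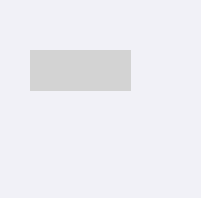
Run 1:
p = 30, q = 50, s = 130, t = 90, col = 'lightgray'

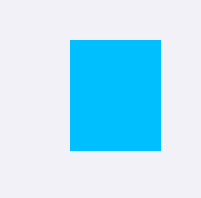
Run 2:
p = 70, q = 40, s = 160, t = 150, col = 'deepskyblue'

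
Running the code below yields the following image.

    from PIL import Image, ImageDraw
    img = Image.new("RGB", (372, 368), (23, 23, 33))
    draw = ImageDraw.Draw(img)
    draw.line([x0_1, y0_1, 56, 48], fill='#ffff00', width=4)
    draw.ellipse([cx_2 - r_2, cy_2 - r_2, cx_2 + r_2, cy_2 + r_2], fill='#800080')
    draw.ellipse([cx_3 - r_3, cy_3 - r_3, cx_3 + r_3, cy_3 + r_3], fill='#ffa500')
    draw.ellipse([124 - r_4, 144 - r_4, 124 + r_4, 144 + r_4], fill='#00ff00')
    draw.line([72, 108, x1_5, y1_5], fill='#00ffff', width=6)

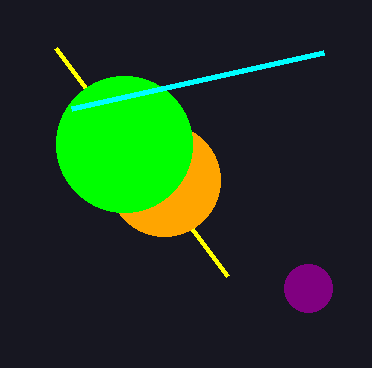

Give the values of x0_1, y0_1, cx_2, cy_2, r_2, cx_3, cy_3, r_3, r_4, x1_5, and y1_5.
x0_1 = 228
y0_1 = 276
cx_2 = 308
cy_2 = 288
r_2 = 24
cx_3 = 164
cy_3 = 180
r_3 = 56
r_4 = 68
x1_5 = 324
y1_5 = 52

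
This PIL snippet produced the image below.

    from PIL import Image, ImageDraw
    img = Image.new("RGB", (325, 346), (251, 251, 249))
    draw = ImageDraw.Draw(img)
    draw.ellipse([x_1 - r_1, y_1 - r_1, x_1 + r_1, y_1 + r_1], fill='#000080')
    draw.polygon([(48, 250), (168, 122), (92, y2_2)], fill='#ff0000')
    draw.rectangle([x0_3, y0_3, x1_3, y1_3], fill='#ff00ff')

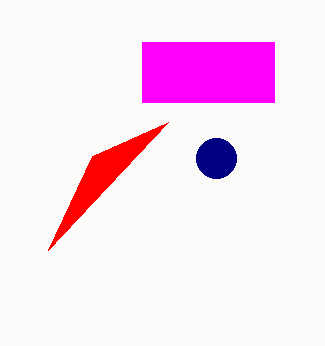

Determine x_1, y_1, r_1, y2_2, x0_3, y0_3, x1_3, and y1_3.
x_1 = 216, y_1 = 158, r_1 = 20, y2_2 = 156, x0_3 = 142, y0_3 = 42, x1_3 = 274, y1_3 = 102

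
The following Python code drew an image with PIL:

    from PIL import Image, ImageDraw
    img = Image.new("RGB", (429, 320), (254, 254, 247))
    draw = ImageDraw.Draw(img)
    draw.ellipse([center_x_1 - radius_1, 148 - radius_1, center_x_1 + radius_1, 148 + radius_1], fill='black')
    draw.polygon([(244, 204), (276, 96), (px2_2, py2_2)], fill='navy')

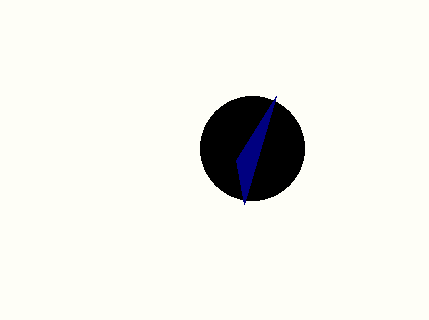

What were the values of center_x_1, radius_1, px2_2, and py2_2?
center_x_1 = 252
radius_1 = 52
px2_2 = 236
py2_2 = 160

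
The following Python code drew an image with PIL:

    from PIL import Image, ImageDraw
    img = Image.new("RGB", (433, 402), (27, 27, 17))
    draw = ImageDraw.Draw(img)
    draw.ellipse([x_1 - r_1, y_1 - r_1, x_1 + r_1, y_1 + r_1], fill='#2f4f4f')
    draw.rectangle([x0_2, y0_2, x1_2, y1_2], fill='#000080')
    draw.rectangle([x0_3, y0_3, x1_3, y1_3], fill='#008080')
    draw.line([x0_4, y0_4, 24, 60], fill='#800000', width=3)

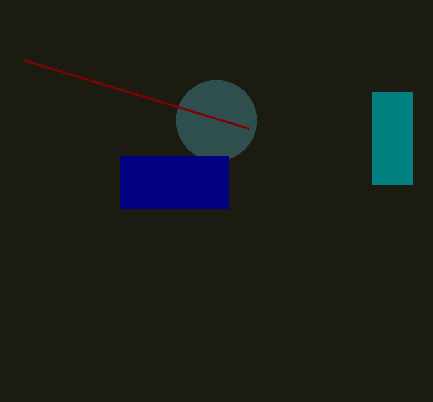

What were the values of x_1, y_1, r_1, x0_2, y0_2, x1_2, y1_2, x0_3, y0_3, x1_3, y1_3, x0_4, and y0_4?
x_1 = 216; y_1 = 120; r_1 = 40; x0_2 = 120; y0_2 = 156; x1_2 = 228; y1_2 = 208; x0_3 = 372; y0_3 = 92; x1_3 = 412; y1_3 = 184; x0_4 = 248; y0_4 = 128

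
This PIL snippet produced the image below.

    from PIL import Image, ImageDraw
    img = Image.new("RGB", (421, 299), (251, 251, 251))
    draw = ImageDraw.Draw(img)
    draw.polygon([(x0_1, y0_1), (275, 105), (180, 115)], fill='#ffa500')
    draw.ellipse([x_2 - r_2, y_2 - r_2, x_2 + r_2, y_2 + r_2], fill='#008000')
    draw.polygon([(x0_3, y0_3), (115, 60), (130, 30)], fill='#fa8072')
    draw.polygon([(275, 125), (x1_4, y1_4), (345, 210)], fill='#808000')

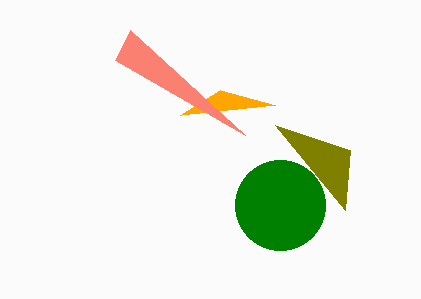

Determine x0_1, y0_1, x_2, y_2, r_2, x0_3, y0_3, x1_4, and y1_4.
x0_1 = 220; y0_1 = 90; x_2 = 280; y_2 = 205; r_2 = 45; x0_3 = 245; y0_3 = 135; x1_4 = 350; y1_4 = 150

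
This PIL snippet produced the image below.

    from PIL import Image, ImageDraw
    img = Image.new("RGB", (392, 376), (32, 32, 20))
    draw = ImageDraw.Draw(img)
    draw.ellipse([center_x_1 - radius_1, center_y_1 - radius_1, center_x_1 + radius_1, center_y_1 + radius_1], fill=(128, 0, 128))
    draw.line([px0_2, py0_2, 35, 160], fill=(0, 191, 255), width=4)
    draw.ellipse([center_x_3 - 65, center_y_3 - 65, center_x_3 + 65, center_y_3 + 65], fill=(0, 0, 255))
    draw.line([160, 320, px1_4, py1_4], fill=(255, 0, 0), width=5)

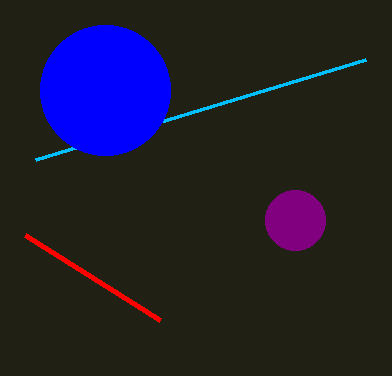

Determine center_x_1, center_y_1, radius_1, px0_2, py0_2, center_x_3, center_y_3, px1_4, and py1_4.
center_x_1 = 295; center_y_1 = 220; radius_1 = 30; px0_2 = 365; py0_2 = 60; center_x_3 = 105; center_y_3 = 90; px1_4 = 25; py1_4 = 235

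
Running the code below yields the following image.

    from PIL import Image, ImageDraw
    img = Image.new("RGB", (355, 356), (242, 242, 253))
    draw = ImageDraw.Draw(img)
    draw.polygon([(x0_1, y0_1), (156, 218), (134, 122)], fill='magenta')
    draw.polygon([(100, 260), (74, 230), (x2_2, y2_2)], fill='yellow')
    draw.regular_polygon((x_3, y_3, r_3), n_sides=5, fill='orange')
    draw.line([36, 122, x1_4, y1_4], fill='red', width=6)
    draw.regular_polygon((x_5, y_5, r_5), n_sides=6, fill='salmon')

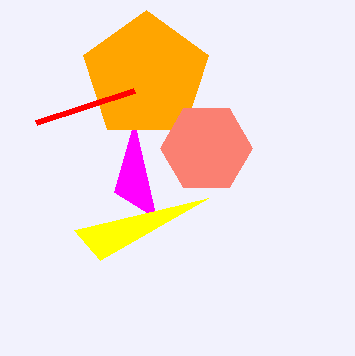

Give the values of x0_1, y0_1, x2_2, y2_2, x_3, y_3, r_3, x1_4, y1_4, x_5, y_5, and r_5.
x0_1 = 114, y0_1 = 192, x2_2 = 208, y2_2 = 198, x_3 = 146, y_3 = 76, r_3 = 66, x1_4 = 134, y1_4 = 90, x_5 = 206, y_5 = 148, r_5 = 46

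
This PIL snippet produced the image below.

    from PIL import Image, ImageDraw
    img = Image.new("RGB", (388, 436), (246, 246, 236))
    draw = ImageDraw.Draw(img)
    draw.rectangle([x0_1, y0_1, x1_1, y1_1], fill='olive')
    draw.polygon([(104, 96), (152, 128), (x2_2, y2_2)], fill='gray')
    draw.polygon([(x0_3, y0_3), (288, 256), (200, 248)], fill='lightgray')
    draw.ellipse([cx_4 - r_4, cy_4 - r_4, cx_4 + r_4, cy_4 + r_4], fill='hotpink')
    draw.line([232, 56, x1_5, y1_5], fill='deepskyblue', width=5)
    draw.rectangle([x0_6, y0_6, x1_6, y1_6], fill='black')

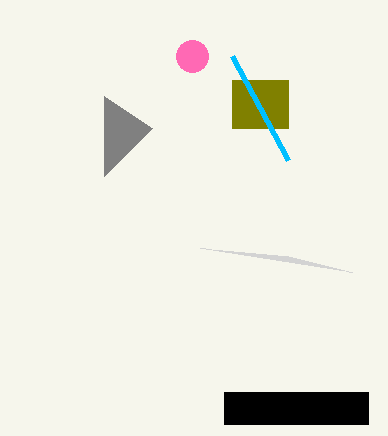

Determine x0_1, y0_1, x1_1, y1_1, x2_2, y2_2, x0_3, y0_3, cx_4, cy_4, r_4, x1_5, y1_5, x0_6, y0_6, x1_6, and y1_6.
x0_1 = 232; y0_1 = 80; x1_1 = 288; y1_1 = 128; x2_2 = 104; y2_2 = 176; x0_3 = 352; y0_3 = 272; cx_4 = 192; cy_4 = 56; r_4 = 16; x1_5 = 288; y1_5 = 160; x0_6 = 224; y0_6 = 392; x1_6 = 368; y1_6 = 424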